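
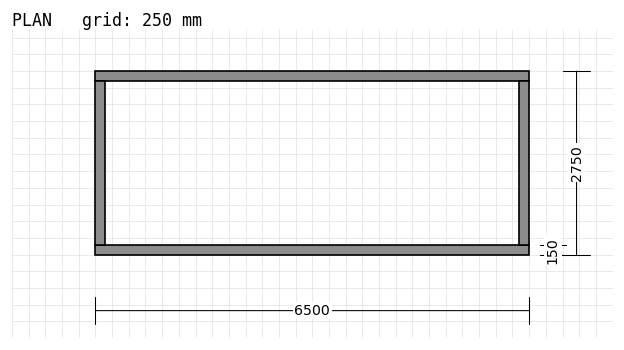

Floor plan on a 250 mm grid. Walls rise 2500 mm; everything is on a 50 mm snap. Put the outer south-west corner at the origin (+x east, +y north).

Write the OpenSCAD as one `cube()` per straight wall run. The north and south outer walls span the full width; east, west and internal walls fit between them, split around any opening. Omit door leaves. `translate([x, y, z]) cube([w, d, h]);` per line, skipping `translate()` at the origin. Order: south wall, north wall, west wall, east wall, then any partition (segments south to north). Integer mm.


cube([6500, 150, 2500]);
translate([0, 2600, 0]) cube([6500, 150, 2500]);
translate([0, 150, 0]) cube([150, 2450, 2500]);
translate([6350, 150, 0]) cube([150, 2450, 2500]);


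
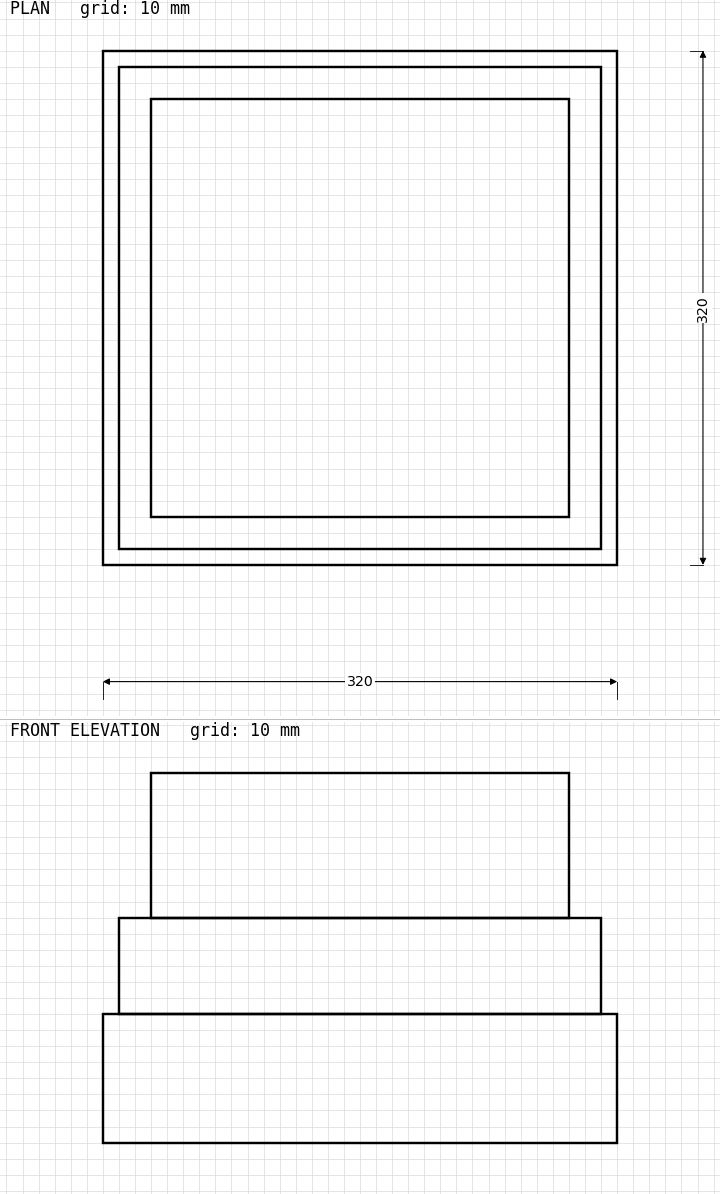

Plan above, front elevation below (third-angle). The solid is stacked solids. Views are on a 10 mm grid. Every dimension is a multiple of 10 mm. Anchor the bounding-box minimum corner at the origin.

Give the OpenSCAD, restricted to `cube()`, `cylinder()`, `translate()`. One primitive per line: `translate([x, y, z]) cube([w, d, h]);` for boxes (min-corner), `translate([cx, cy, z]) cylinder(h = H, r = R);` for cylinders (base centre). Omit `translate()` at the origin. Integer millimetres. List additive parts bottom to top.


cube([320, 320, 80]);
translate([10, 10, 80]) cube([300, 300, 60]);
translate([30, 30, 140]) cube([260, 260, 90]);


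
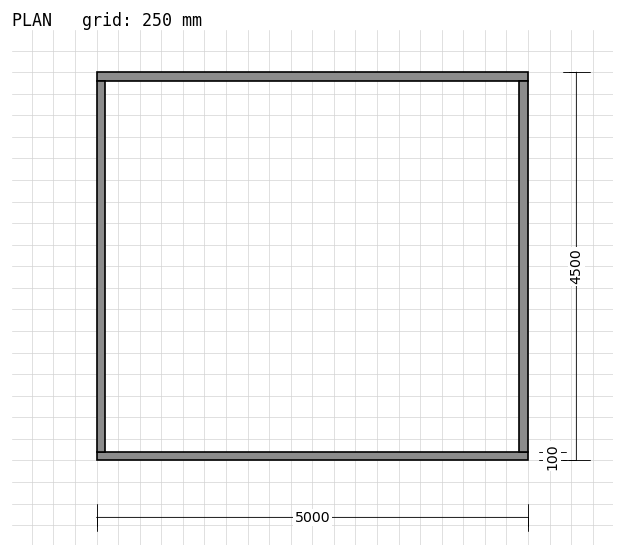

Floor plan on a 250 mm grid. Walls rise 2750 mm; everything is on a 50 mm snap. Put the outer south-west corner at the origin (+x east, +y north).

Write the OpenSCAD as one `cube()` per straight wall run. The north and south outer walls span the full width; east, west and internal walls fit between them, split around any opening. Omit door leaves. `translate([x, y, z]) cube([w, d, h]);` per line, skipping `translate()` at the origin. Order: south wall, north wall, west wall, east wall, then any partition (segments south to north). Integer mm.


cube([5000, 100, 2750]);
translate([0, 4400, 0]) cube([5000, 100, 2750]);
translate([0, 100, 0]) cube([100, 4300, 2750]);
translate([4900, 100, 0]) cube([100, 4300, 2750]);


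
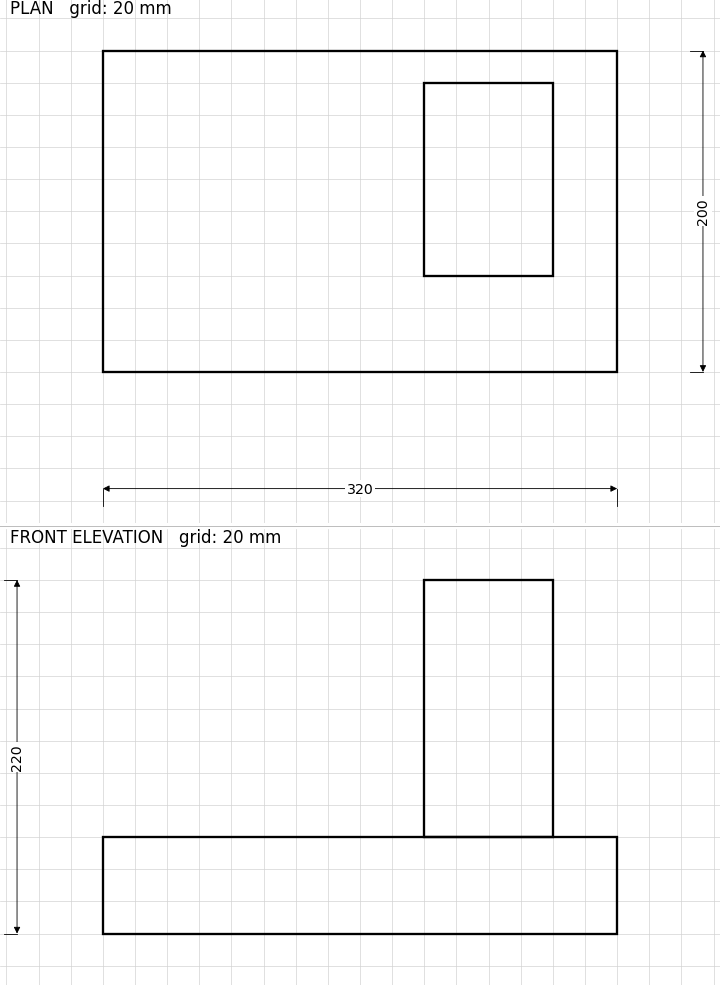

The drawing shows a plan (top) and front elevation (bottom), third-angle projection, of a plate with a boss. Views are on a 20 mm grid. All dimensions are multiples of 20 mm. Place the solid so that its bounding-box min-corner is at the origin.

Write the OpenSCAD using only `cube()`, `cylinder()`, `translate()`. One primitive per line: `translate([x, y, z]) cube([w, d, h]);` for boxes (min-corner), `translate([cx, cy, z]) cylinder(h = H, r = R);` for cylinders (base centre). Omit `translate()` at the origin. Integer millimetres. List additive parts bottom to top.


cube([320, 200, 60]);
translate([200, 60, 60]) cube([80, 120, 160]);


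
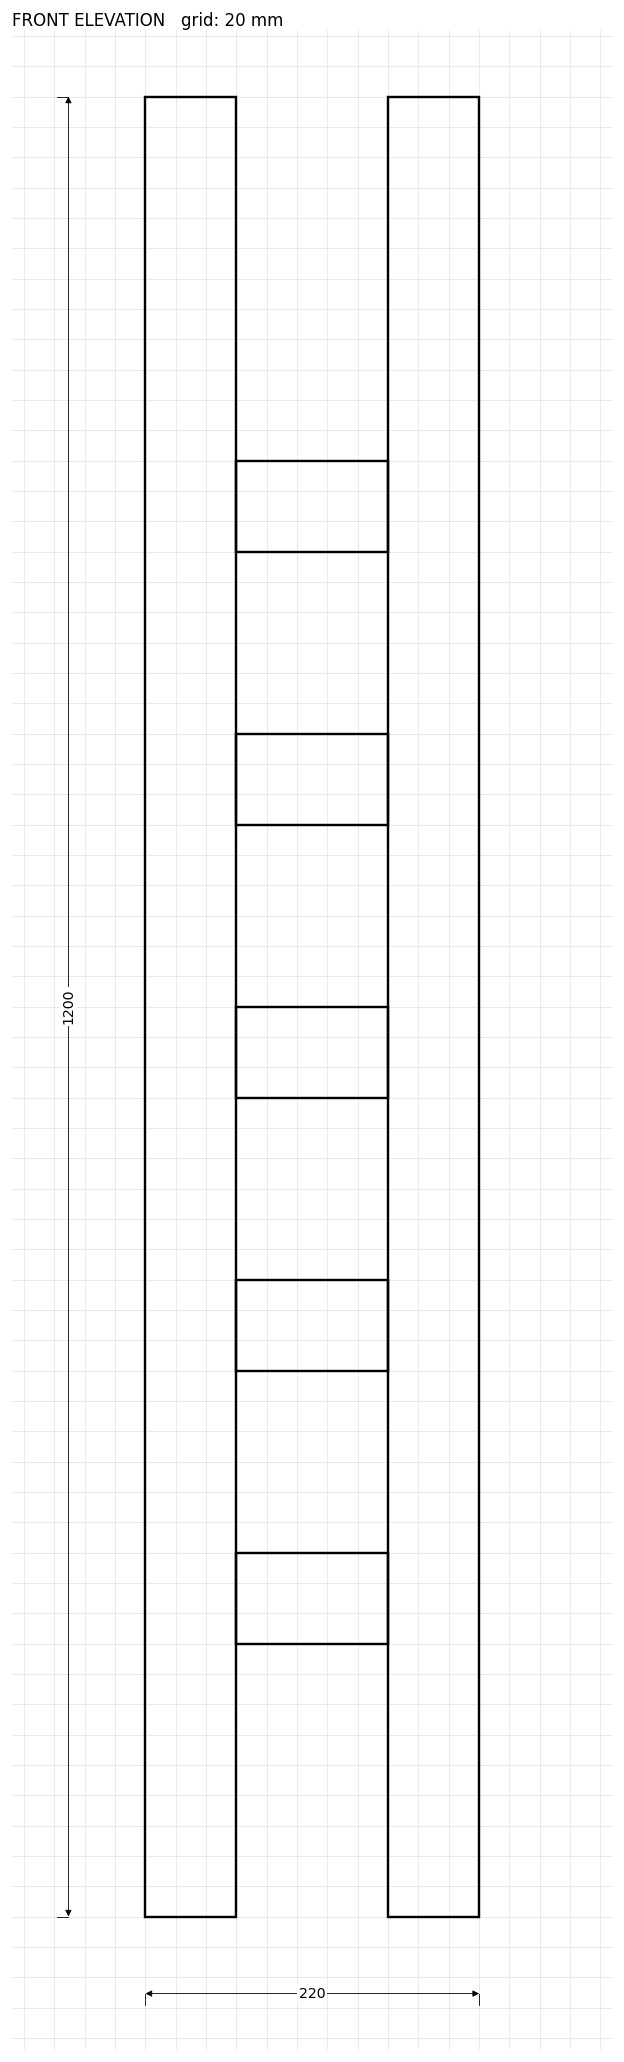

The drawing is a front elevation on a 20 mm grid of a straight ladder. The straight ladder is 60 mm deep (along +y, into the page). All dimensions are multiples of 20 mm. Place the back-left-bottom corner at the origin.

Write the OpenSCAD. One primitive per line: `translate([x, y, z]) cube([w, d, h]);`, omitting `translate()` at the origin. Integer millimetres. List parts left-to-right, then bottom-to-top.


cube([60, 60, 1200]);
translate([60, 0, 180]) cube([100, 60, 60]);
translate([60, 0, 360]) cube([100, 60, 60]);
translate([60, 0, 540]) cube([100, 60, 60]);
translate([60, 0, 720]) cube([100, 60, 60]);
translate([60, 0, 900]) cube([100, 60, 60]);
translate([160, 0, 0]) cube([60, 60, 1200]);


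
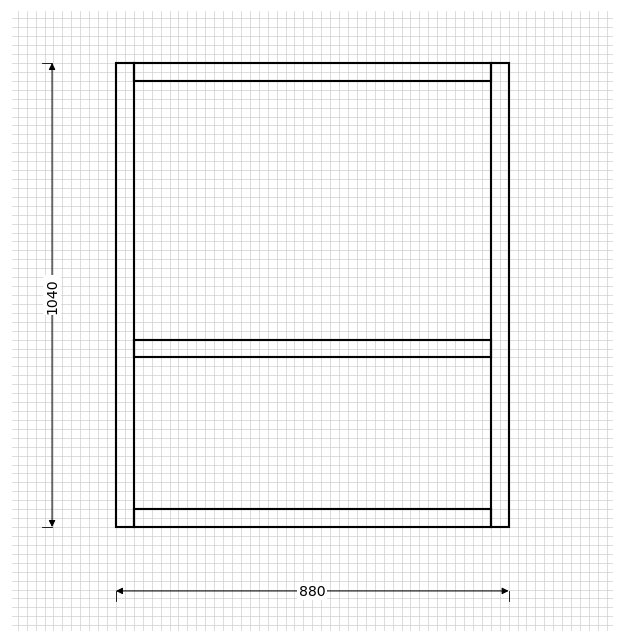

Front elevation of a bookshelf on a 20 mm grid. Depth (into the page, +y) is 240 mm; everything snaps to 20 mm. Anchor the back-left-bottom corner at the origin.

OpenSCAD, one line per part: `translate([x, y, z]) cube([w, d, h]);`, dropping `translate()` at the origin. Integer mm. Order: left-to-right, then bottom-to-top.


cube([40, 240, 1040]);
translate([40, 0, 0]) cube([800, 240, 40]);
translate([40, 0, 380]) cube([800, 240, 40]);
translate([40, 0, 1000]) cube([800, 240, 40]);
translate([840, 0, 0]) cube([40, 240, 1040]);


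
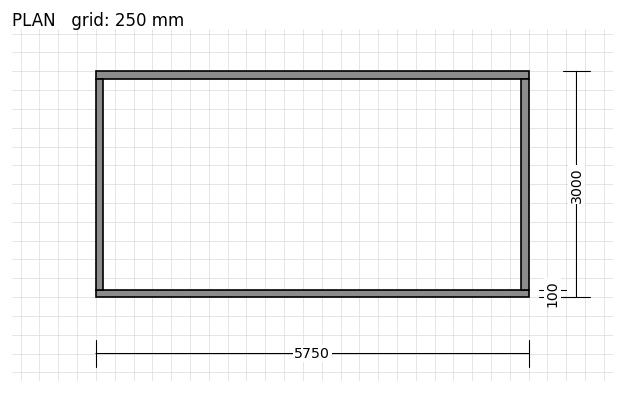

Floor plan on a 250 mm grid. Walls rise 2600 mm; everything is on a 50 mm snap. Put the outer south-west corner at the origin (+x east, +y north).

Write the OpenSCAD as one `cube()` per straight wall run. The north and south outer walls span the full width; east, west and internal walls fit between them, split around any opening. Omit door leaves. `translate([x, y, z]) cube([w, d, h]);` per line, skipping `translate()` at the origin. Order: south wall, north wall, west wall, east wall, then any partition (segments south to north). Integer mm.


cube([5750, 100, 2600]);
translate([0, 2900, 0]) cube([5750, 100, 2600]);
translate([0, 100, 0]) cube([100, 2800, 2600]);
translate([5650, 100, 0]) cube([100, 2800, 2600]);


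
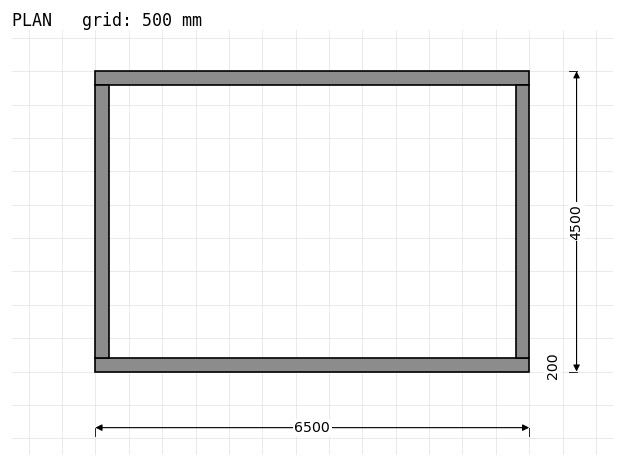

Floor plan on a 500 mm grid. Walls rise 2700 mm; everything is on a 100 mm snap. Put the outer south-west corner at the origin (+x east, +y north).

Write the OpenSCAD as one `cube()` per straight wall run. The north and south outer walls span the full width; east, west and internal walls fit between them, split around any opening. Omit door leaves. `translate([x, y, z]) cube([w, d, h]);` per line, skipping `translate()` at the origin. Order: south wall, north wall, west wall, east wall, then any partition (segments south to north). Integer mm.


cube([6500, 200, 2700]);
translate([0, 4300, 0]) cube([6500, 200, 2700]);
translate([0, 200, 0]) cube([200, 4100, 2700]);
translate([6300, 200, 0]) cube([200, 4100, 2700]);


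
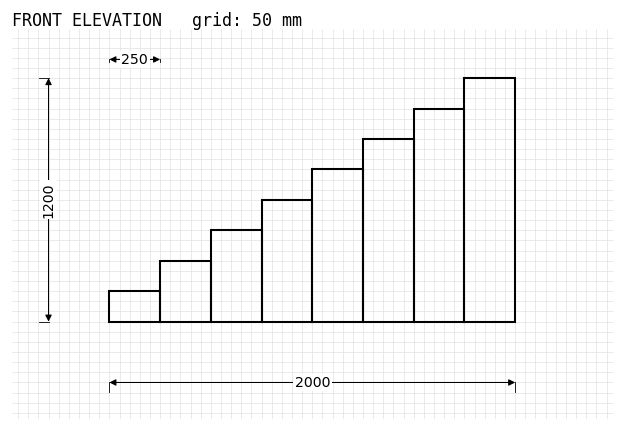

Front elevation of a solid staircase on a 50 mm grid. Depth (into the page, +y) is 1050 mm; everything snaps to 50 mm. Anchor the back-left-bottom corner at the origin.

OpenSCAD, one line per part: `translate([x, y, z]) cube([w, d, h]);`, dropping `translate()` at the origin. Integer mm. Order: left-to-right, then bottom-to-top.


cube([250, 1050, 150]);
translate([250, 0, 0]) cube([250, 1050, 300]);
translate([500, 0, 0]) cube([250, 1050, 450]);
translate([750, 0, 0]) cube([250, 1050, 600]);
translate([1000, 0, 0]) cube([250, 1050, 750]);
translate([1250, 0, 0]) cube([250, 1050, 900]);
translate([1500, 0, 0]) cube([250, 1050, 1050]);
translate([1750, 0, 0]) cube([250, 1050, 1200]);


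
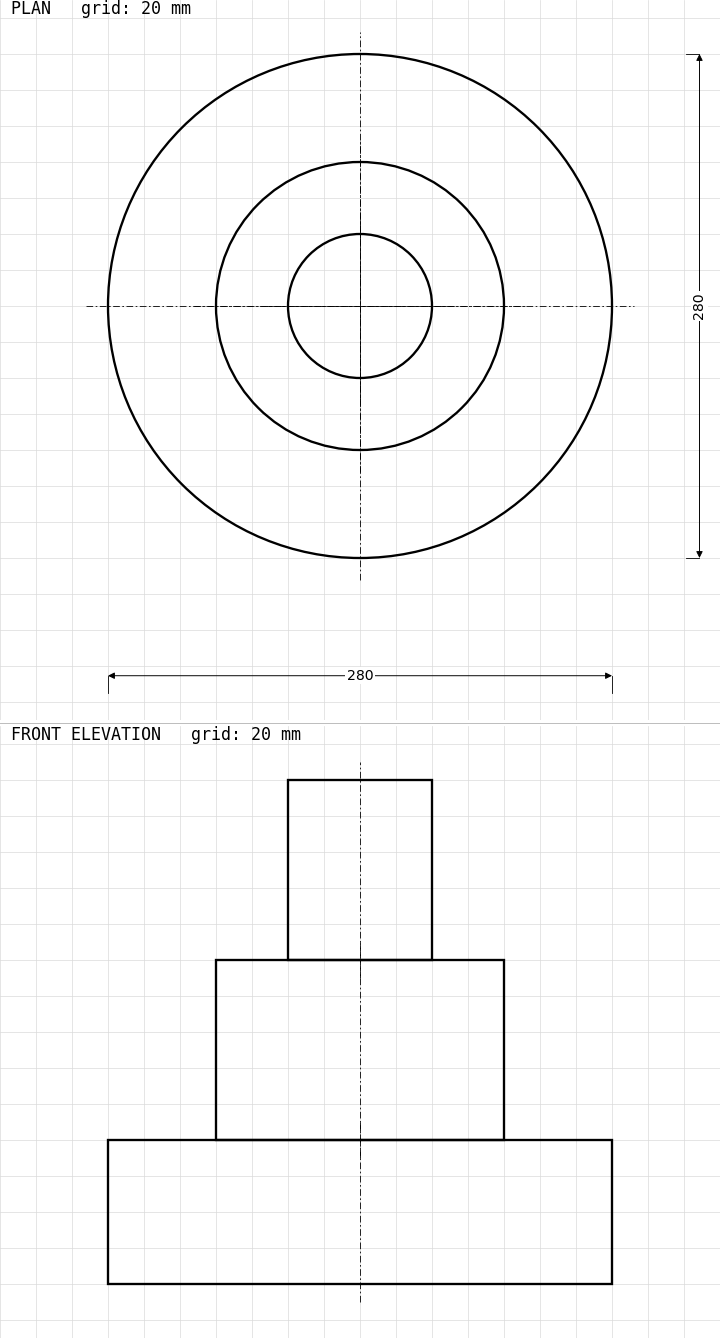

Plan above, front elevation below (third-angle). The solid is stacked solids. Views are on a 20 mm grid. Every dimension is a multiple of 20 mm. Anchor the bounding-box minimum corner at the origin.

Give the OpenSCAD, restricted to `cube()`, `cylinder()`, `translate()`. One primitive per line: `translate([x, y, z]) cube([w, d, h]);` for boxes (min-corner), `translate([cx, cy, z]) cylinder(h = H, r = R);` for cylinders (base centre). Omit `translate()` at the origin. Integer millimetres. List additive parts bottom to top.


translate([140, 140, 0]) cylinder(h = 80, r = 140);
translate([140, 140, 80]) cylinder(h = 100, r = 80);
translate([140, 140, 180]) cylinder(h = 100, r = 40);


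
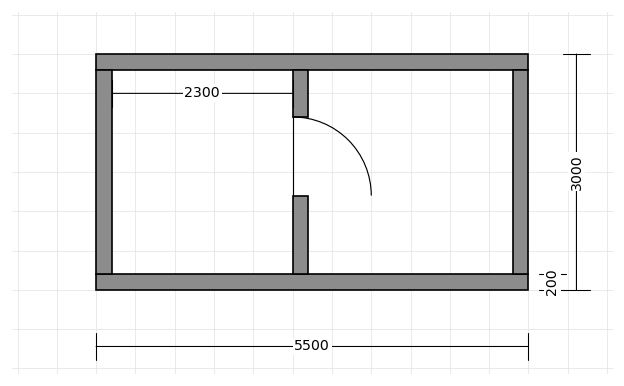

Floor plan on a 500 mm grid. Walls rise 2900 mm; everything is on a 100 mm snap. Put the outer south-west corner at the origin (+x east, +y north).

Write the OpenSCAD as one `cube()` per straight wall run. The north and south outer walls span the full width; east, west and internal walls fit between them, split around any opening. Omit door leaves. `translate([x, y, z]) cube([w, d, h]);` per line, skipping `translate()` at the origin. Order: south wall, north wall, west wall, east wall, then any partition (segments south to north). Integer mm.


cube([5500, 200, 2900]);
translate([0, 2800, 0]) cube([5500, 200, 2900]);
translate([0, 200, 0]) cube([200, 2600, 2900]);
translate([5300, 200, 0]) cube([200, 2600, 2900]);
translate([2500, 200, 0]) cube([200, 1000, 2900]);
translate([2500, 2200, 0]) cube([200, 600, 2900]);


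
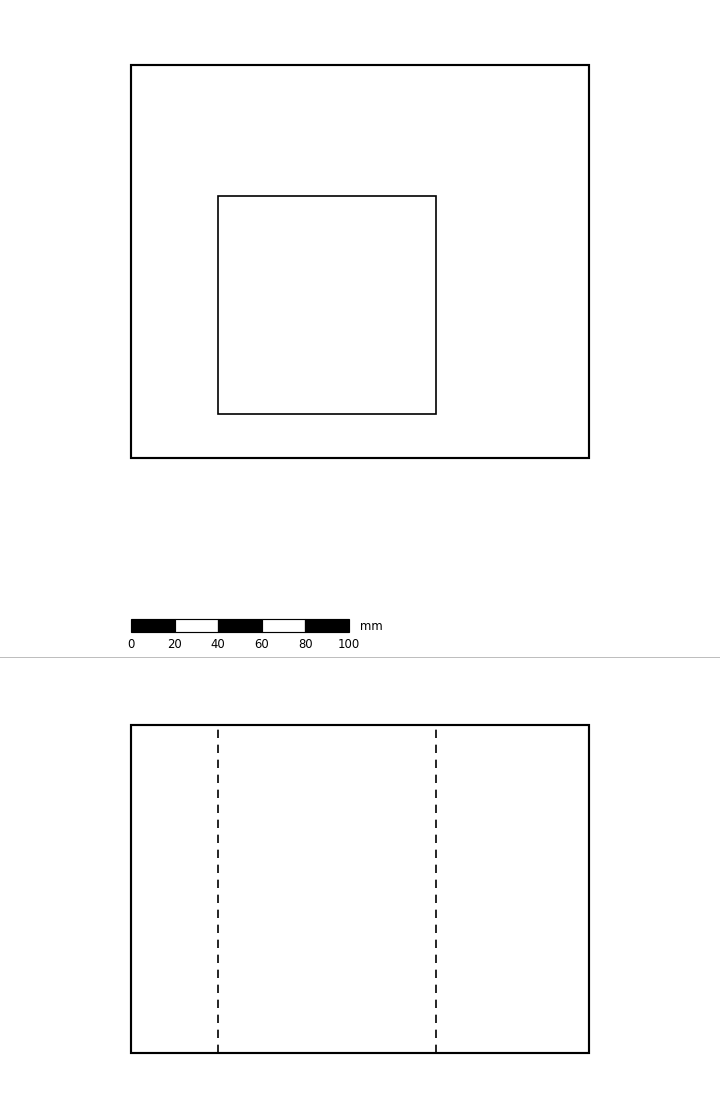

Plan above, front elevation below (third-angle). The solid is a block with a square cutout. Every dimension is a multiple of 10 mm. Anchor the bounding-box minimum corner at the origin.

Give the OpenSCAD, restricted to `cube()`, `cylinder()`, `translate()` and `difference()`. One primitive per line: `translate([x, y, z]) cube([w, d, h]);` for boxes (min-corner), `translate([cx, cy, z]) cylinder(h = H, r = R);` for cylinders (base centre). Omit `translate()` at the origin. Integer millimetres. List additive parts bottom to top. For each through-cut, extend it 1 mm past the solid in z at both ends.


difference() {
  cube([210, 180, 150]);
  translate([40, 20, -1]) cube([100, 100, 152]);
}


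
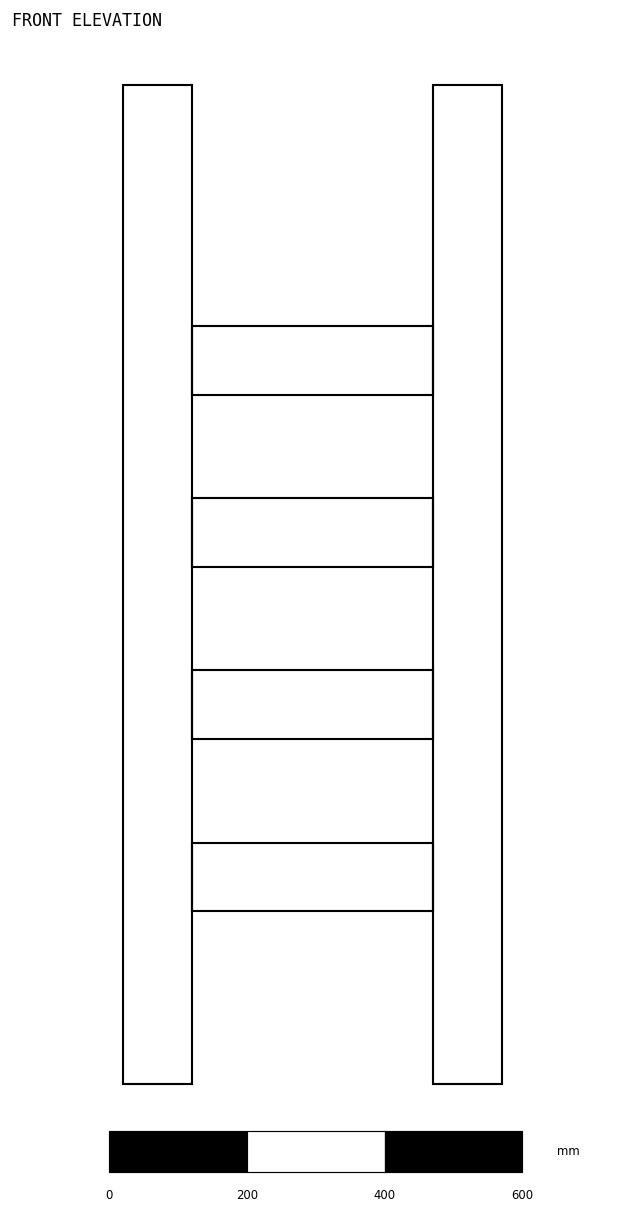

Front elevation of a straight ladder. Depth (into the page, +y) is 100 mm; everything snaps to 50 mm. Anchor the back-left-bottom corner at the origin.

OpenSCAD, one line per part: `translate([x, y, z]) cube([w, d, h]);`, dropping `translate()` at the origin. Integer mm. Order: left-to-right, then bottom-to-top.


cube([100, 100, 1450]);
translate([100, 0, 250]) cube([350, 100, 100]);
translate([100, 0, 500]) cube([350, 100, 100]);
translate([100, 0, 750]) cube([350, 100, 100]);
translate([100, 0, 1000]) cube([350, 100, 100]);
translate([450, 0, 0]) cube([100, 100, 1450]);


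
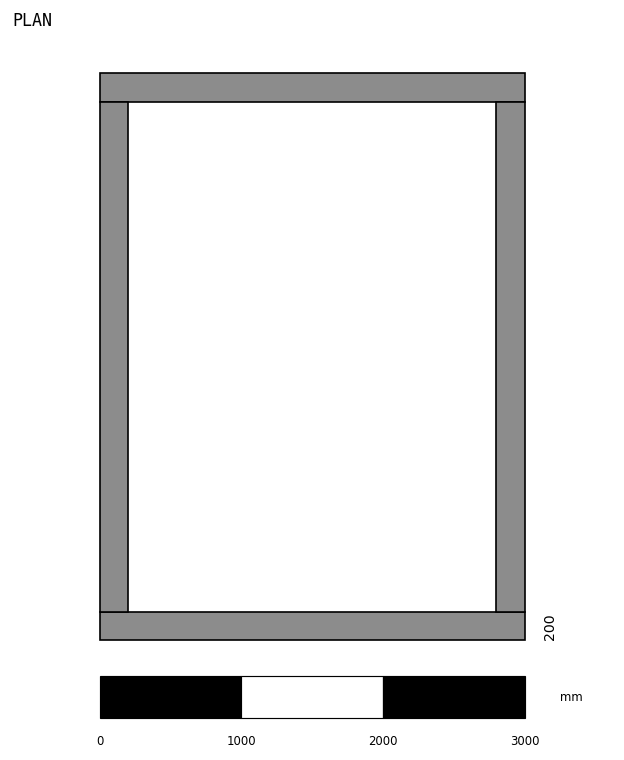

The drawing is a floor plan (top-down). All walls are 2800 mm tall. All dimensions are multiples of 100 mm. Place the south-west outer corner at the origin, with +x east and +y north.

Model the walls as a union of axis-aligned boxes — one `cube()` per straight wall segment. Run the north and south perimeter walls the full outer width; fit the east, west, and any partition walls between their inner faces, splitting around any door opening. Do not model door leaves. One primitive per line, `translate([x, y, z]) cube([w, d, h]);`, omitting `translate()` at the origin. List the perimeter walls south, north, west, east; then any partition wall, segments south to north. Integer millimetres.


cube([3000, 200, 2800]);
translate([0, 3800, 0]) cube([3000, 200, 2800]);
translate([0, 200, 0]) cube([200, 3600, 2800]);
translate([2800, 200, 0]) cube([200, 3600, 2800]);


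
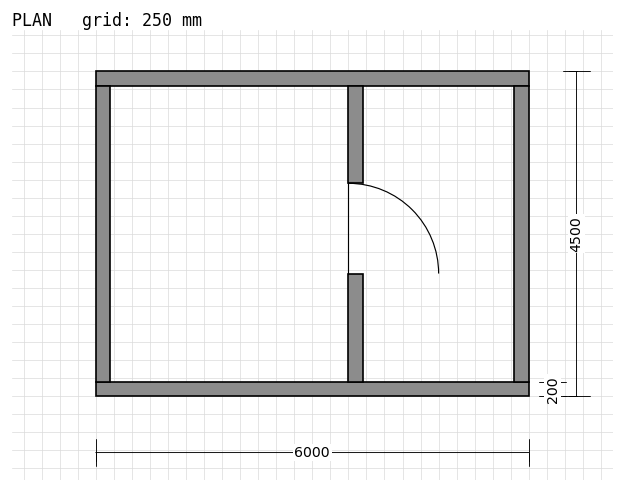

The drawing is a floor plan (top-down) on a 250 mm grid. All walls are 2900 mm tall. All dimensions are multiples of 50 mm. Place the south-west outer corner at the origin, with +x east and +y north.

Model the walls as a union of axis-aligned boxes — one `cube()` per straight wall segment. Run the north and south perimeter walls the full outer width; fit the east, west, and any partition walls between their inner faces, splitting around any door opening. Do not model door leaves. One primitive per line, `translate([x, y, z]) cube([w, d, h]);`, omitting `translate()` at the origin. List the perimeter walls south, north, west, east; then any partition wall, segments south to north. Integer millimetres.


cube([6000, 200, 2900]);
translate([0, 4300, 0]) cube([6000, 200, 2900]);
translate([0, 200, 0]) cube([200, 4100, 2900]);
translate([5800, 200, 0]) cube([200, 4100, 2900]);
translate([3500, 200, 0]) cube([200, 1500, 2900]);
translate([3500, 2950, 0]) cube([200, 1350, 2900]);


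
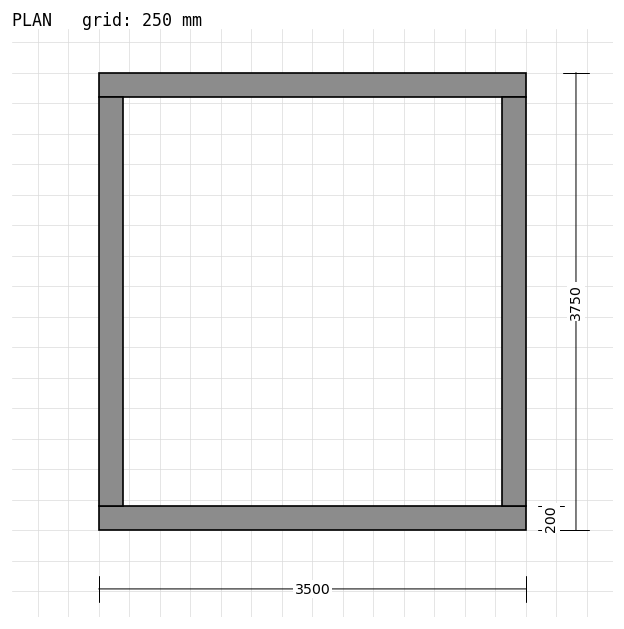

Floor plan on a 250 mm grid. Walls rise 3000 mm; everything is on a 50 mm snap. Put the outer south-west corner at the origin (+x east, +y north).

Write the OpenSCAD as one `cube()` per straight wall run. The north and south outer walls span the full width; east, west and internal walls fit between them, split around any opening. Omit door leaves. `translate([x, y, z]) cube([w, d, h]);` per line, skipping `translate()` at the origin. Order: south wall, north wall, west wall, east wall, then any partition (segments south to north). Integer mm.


cube([3500, 200, 3000]);
translate([0, 3550, 0]) cube([3500, 200, 3000]);
translate([0, 200, 0]) cube([200, 3350, 3000]);
translate([3300, 200, 0]) cube([200, 3350, 3000]);


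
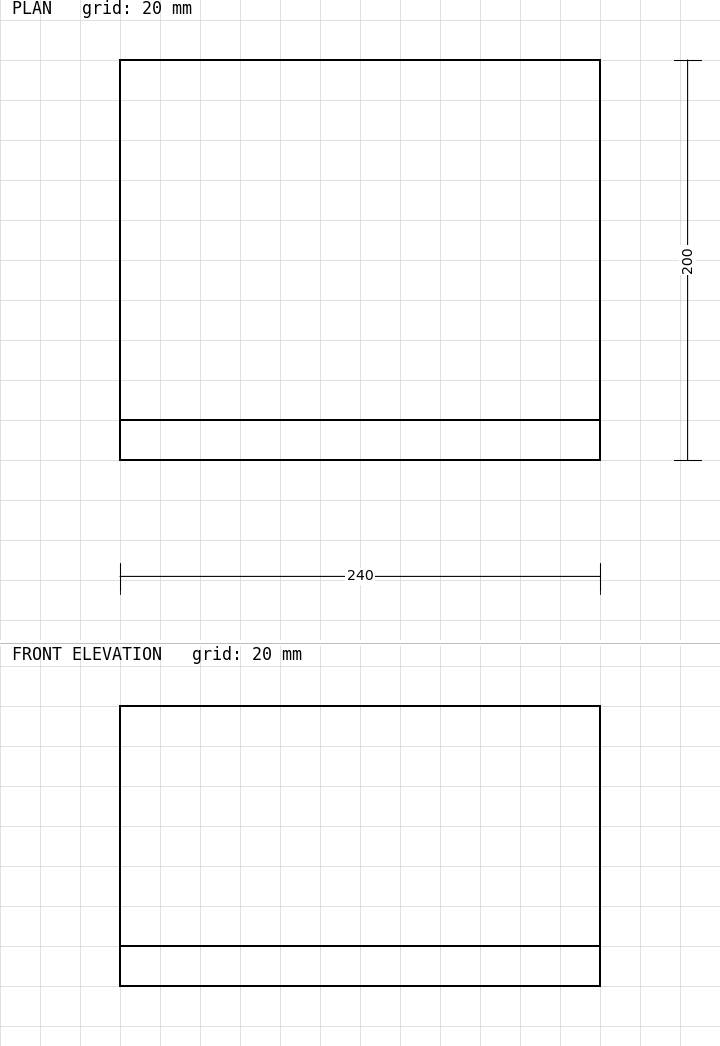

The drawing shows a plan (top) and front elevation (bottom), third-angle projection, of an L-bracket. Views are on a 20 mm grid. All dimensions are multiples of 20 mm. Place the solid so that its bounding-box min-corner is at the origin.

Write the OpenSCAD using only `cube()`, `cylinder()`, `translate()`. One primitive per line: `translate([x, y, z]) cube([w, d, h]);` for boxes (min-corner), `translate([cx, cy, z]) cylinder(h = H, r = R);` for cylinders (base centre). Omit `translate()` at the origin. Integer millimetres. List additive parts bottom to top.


cube([240, 200, 20]);
translate([0, 0, 20]) cube([240, 20, 120]);


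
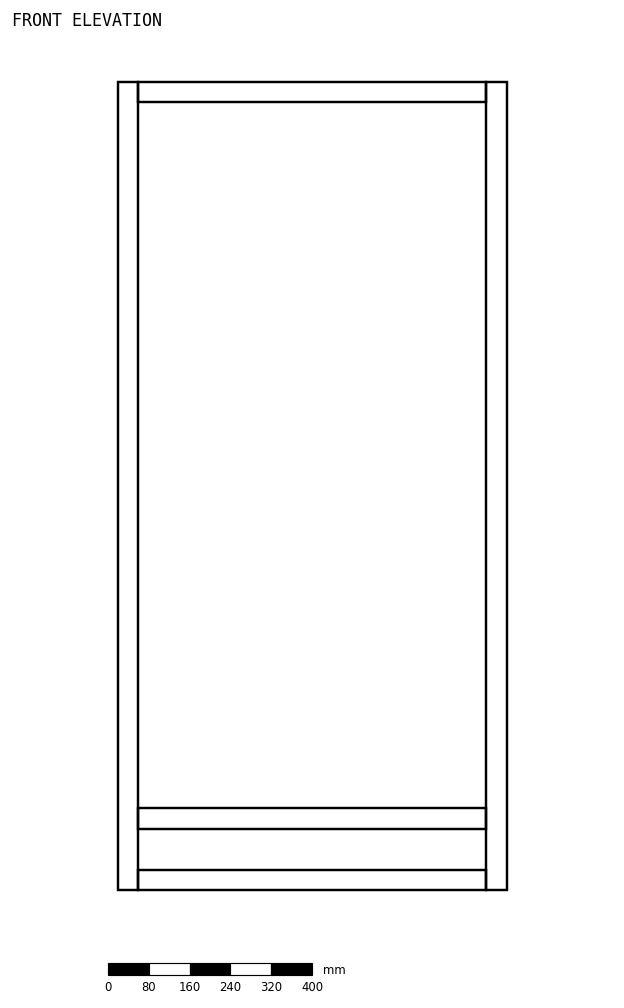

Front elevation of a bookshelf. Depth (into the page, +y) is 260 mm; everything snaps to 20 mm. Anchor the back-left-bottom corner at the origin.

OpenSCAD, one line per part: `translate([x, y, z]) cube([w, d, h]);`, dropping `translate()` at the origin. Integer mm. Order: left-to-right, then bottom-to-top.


cube([40, 260, 1580]);
translate([40, 0, 0]) cube([680, 260, 40]);
translate([40, 0, 120]) cube([680, 260, 40]);
translate([40, 0, 1540]) cube([680, 260, 40]);
translate([720, 0, 0]) cube([40, 260, 1580]);


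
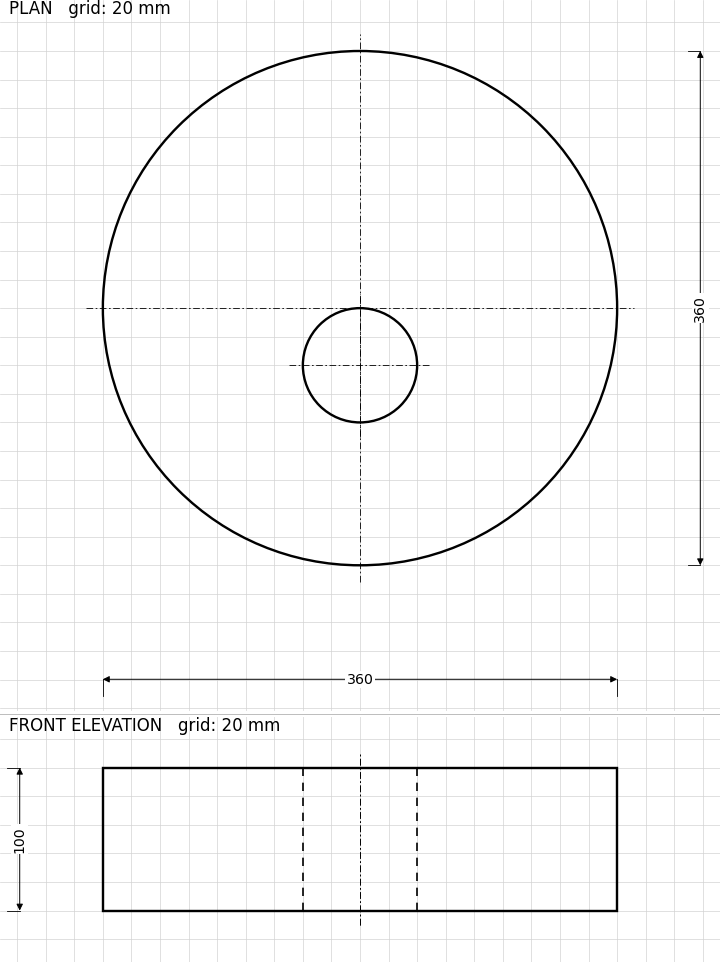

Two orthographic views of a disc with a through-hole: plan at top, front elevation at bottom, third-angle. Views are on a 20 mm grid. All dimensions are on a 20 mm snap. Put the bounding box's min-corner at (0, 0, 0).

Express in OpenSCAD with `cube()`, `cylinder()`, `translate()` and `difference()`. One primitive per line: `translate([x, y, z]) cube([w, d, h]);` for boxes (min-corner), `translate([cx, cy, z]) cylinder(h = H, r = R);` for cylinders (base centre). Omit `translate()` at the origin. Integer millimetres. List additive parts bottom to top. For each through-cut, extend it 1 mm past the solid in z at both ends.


difference() {
  translate([180, 180, 0]) cylinder(h = 100, r = 180);
  translate([180, 140, -1]) cylinder(h = 102, r = 40);
}


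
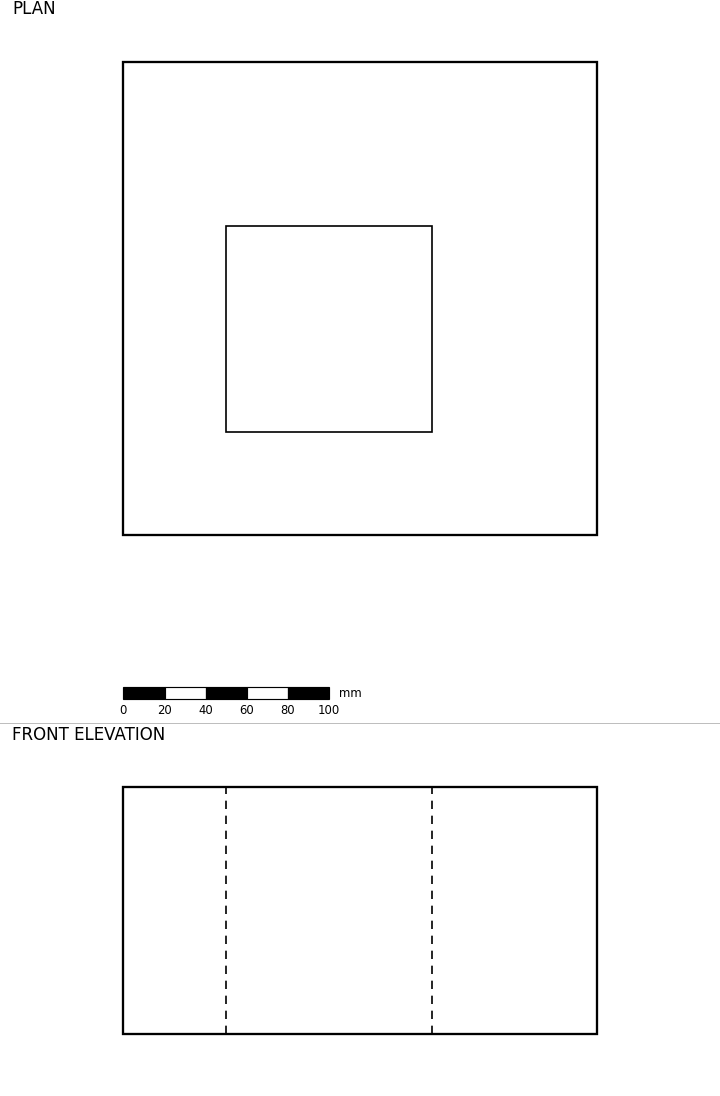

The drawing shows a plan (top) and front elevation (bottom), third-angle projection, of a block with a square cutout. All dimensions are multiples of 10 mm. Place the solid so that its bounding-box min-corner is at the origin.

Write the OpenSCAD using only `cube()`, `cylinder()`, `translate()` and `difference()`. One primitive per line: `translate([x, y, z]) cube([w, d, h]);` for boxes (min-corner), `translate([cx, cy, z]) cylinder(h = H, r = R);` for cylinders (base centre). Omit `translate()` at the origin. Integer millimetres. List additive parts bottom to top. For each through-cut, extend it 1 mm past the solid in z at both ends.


difference() {
  cube([230, 230, 120]);
  translate([50, 50, -1]) cube([100, 100, 122]);
}


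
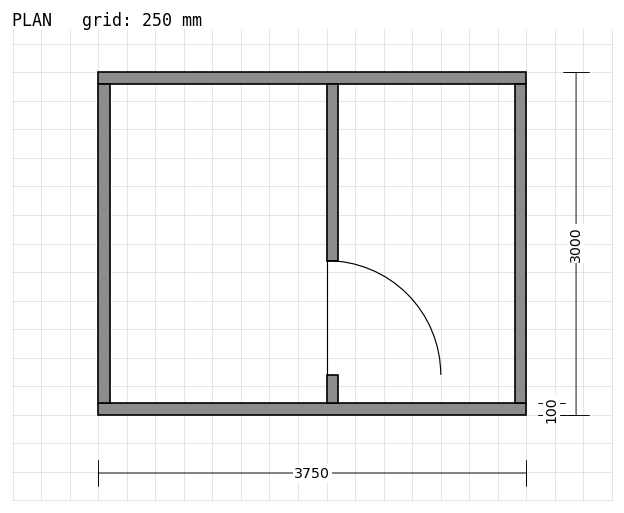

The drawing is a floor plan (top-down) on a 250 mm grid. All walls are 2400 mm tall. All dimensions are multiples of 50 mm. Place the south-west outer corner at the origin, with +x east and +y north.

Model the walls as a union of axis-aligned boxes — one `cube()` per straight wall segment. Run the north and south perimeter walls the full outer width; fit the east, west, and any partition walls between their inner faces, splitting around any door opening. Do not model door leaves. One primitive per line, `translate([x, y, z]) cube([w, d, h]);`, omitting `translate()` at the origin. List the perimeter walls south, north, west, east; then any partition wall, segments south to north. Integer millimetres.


cube([3750, 100, 2400]);
translate([0, 2900, 0]) cube([3750, 100, 2400]);
translate([0, 100, 0]) cube([100, 2800, 2400]);
translate([3650, 100, 0]) cube([100, 2800, 2400]);
translate([2000, 100, 0]) cube([100, 250, 2400]);
translate([2000, 1350, 0]) cube([100, 1550, 2400]);


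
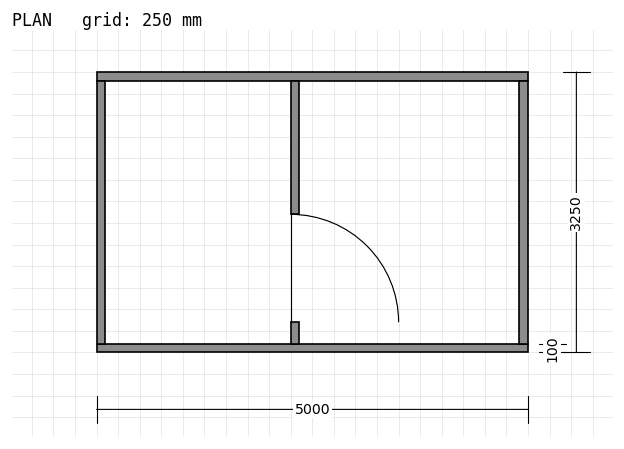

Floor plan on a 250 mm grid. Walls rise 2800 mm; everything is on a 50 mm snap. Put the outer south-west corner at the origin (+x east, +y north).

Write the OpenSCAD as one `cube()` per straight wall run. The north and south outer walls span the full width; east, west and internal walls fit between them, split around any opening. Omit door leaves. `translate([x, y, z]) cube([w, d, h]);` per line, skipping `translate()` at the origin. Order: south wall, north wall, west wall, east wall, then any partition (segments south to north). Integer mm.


cube([5000, 100, 2800]);
translate([0, 3150, 0]) cube([5000, 100, 2800]);
translate([0, 100, 0]) cube([100, 3050, 2800]);
translate([4900, 100, 0]) cube([100, 3050, 2800]);
translate([2250, 100, 0]) cube([100, 250, 2800]);
translate([2250, 1600, 0]) cube([100, 1550, 2800]);


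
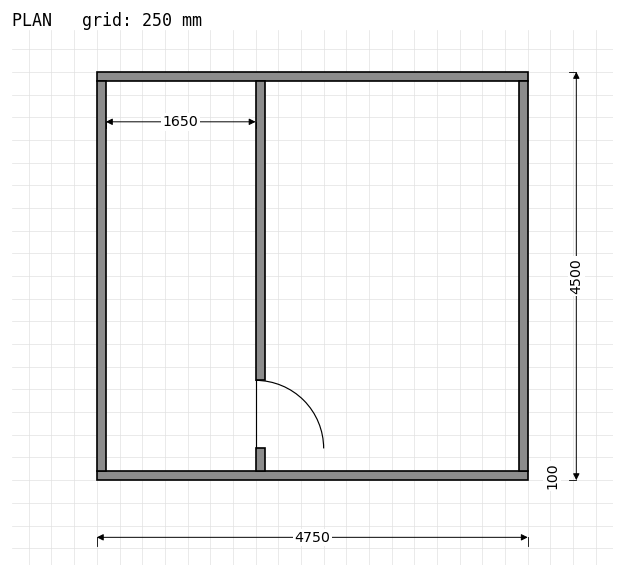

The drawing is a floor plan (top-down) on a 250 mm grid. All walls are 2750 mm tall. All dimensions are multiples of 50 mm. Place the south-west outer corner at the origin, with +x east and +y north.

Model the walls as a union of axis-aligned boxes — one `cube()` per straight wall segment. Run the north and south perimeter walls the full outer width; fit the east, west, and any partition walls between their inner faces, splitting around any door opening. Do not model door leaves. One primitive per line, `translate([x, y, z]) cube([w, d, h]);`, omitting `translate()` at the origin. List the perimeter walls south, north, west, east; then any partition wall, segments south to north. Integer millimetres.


cube([4750, 100, 2750]);
translate([0, 4400, 0]) cube([4750, 100, 2750]);
translate([0, 100, 0]) cube([100, 4300, 2750]);
translate([4650, 100, 0]) cube([100, 4300, 2750]);
translate([1750, 100, 0]) cube([100, 250, 2750]);
translate([1750, 1100, 0]) cube([100, 3300, 2750]);


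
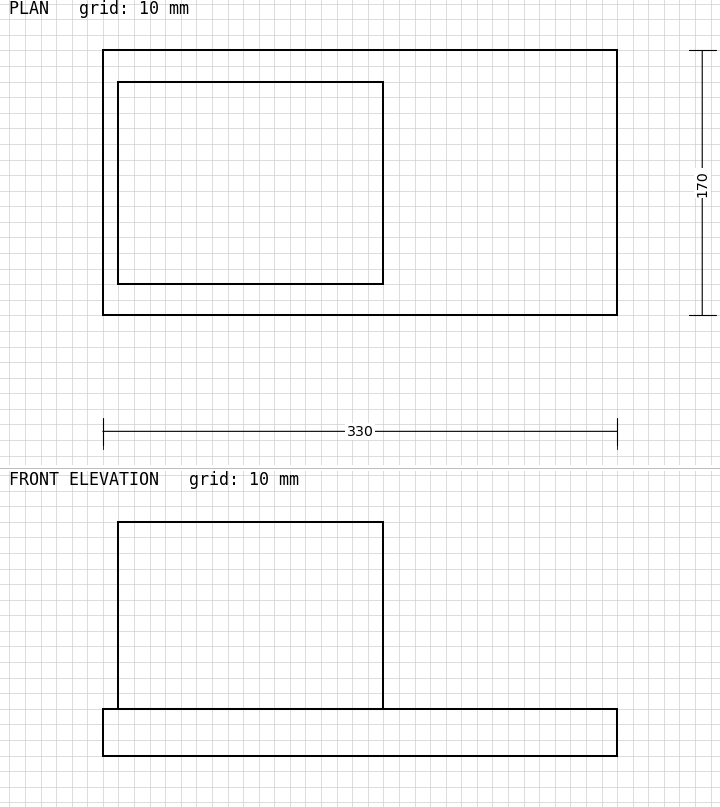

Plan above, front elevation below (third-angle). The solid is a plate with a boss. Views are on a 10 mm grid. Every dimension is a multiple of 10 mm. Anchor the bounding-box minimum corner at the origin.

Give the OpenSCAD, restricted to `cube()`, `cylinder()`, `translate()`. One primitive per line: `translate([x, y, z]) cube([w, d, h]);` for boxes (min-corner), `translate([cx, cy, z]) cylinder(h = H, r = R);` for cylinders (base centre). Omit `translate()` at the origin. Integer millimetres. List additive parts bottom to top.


cube([330, 170, 30]);
translate([10, 20, 30]) cube([170, 130, 120]);


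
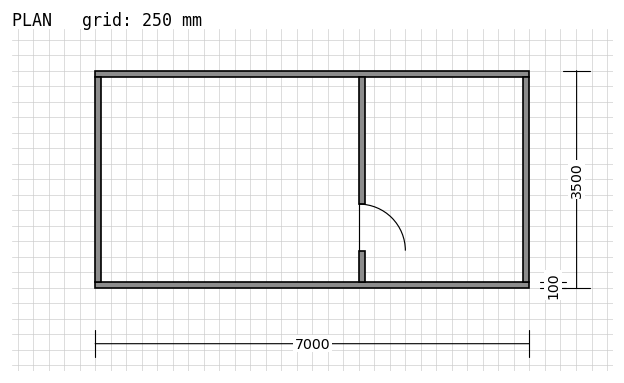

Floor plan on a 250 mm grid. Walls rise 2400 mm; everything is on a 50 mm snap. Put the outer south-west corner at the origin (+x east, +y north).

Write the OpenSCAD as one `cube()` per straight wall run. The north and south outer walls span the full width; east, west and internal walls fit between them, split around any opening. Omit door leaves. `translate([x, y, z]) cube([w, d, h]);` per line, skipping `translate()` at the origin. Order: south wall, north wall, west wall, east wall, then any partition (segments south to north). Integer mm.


cube([7000, 100, 2400]);
translate([0, 3400, 0]) cube([7000, 100, 2400]);
translate([0, 100, 0]) cube([100, 3300, 2400]);
translate([6900, 100, 0]) cube([100, 3300, 2400]);
translate([4250, 100, 0]) cube([100, 500, 2400]);
translate([4250, 1350, 0]) cube([100, 2050, 2400]);


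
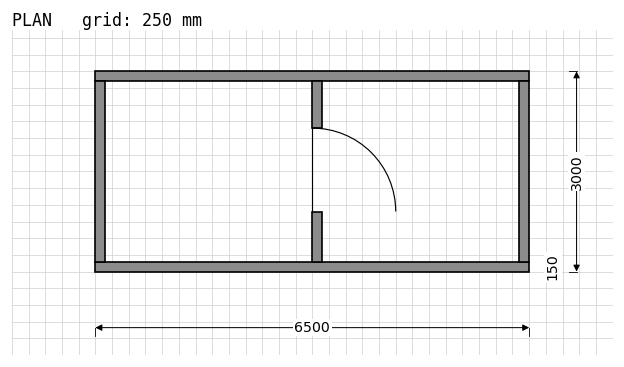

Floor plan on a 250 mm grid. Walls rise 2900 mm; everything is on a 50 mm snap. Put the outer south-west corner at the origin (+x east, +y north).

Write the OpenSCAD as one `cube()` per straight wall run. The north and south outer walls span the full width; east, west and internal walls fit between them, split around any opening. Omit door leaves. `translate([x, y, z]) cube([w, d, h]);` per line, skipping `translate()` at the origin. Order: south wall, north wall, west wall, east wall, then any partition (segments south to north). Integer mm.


cube([6500, 150, 2900]);
translate([0, 2850, 0]) cube([6500, 150, 2900]);
translate([0, 150, 0]) cube([150, 2700, 2900]);
translate([6350, 150, 0]) cube([150, 2700, 2900]);
translate([3250, 150, 0]) cube([150, 750, 2900]);
translate([3250, 2150, 0]) cube([150, 700, 2900]);


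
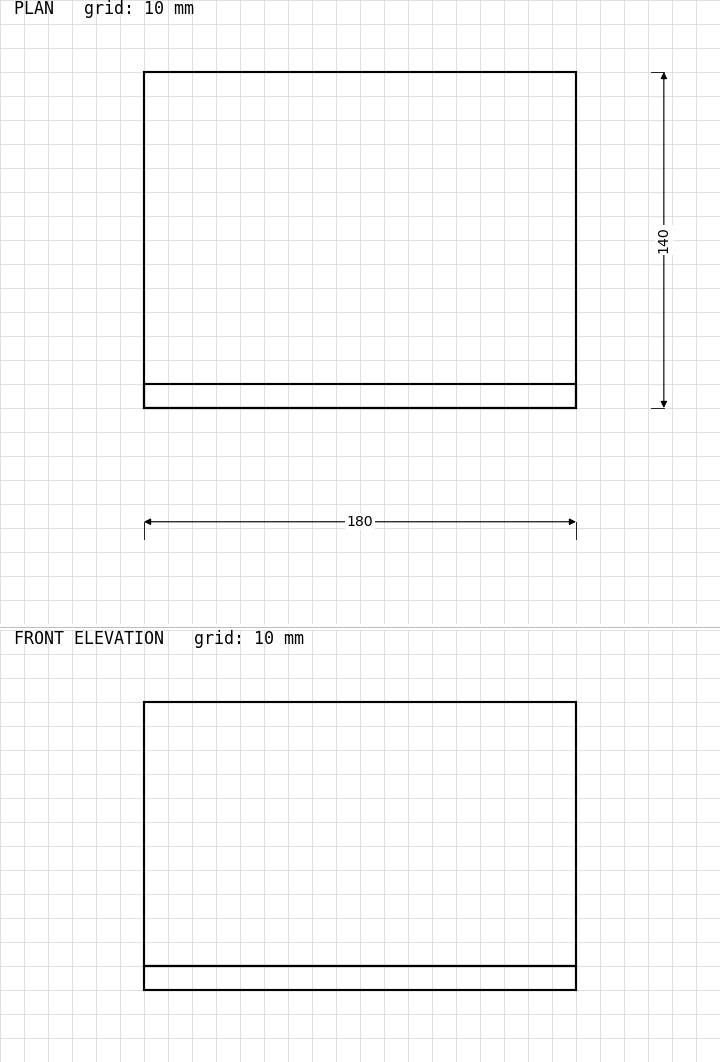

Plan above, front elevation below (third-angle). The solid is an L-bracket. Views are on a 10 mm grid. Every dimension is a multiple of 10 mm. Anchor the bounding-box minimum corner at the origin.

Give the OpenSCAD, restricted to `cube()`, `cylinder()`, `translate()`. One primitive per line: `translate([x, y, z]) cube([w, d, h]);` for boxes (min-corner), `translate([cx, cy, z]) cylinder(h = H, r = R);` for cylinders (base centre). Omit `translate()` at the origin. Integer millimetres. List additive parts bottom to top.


cube([180, 140, 10]);
translate([0, 0, 10]) cube([180, 10, 110]);


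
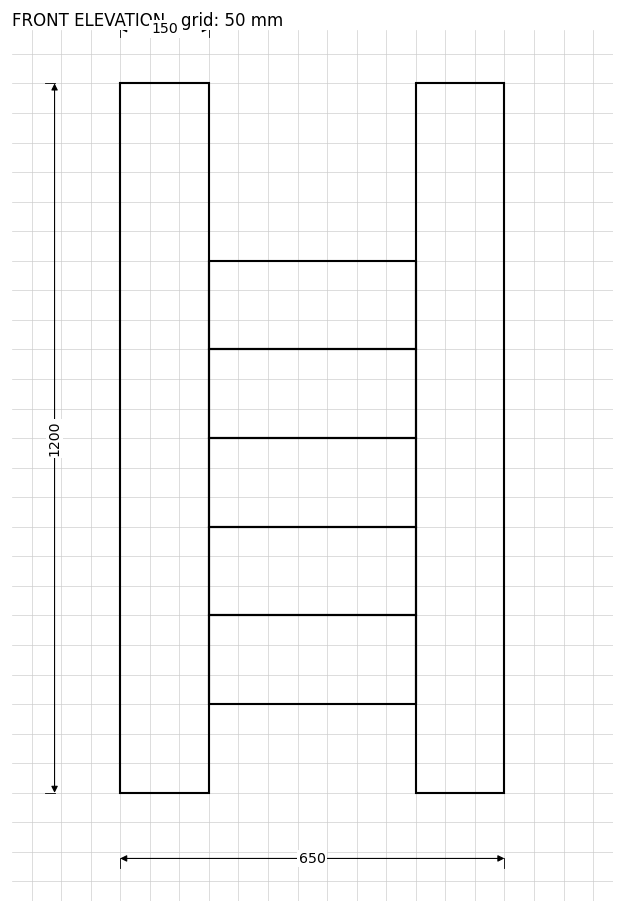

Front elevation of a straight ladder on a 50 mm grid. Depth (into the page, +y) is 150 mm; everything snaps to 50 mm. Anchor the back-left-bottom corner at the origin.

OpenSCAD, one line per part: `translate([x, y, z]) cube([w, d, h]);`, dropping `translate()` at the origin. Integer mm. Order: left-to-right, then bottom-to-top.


cube([150, 150, 1200]);
translate([150, 0, 150]) cube([350, 150, 150]);
translate([150, 0, 300]) cube([350, 150, 150]);
translate([150, 0, 450]) cube([350, 150, 150]);
translate([150, 0, 600]) cube([350, 150, 150]);
translate([150, 0, 750]) cube([350, 150, 150]);
translate([500, 0, 0]) cube([150, 150, 1200]);


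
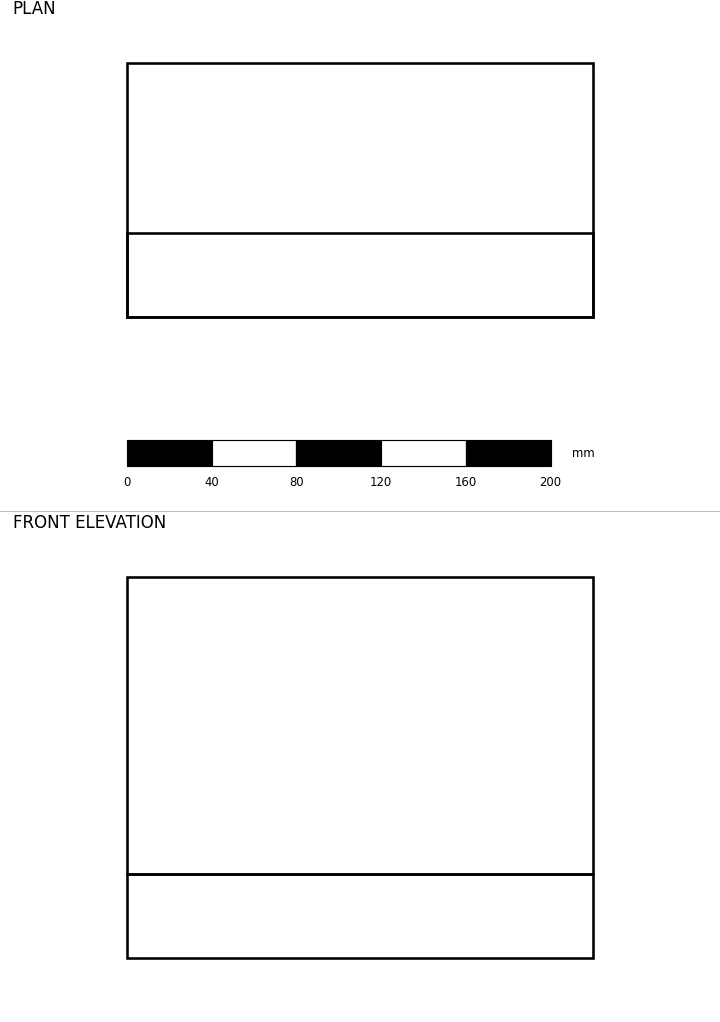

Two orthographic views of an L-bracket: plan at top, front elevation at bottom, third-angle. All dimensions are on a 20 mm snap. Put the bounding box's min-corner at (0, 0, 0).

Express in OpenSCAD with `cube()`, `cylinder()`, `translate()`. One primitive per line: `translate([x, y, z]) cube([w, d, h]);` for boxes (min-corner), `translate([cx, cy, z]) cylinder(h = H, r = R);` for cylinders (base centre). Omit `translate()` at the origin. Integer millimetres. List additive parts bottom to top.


cube([220, 120, 40]);
translate([0, 0, 40]) cube([220, 40, 140]);


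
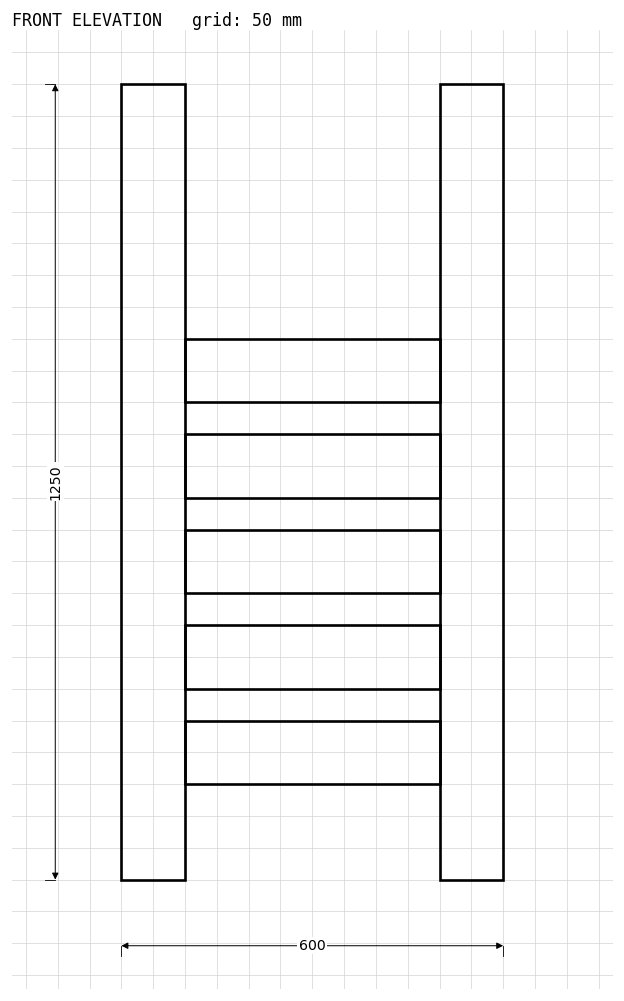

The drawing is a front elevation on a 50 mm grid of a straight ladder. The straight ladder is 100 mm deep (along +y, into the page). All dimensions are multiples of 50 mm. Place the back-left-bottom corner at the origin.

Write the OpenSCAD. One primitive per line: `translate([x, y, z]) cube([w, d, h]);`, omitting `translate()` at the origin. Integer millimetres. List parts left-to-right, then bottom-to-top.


cube([100, 100, 1250]);
translate([100, 0, 150]) cube([400, 100, 100]);
translate([100, 0, 300]) cube([400, 100, 100]);
translate([100, 0, 450]) cube([400, 100, 100]);
translate([100, 0, 600]) cube([400, 100, 100]);
translate([100, 0, 750]) cube([400, 100, 100]);
translate([500, 0, 0]) cube([100, 100, 1250]);


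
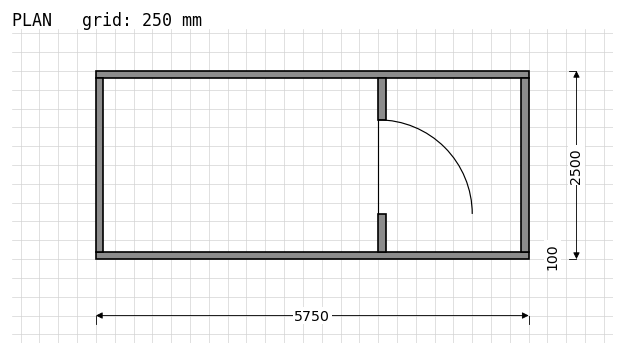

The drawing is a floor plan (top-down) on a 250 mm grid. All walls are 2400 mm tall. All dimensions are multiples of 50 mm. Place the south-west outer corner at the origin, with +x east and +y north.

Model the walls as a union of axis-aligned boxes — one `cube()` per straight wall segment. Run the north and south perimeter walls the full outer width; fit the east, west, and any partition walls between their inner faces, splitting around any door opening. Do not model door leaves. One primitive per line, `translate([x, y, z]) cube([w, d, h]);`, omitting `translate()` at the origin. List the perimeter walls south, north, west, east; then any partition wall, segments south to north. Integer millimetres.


cube([5750, 100, 2400]);
translate([0, 2400, 0]) cube([5750, 100, 2400]);
translate([0, 100, 0]) cube([100, 2300, 2400]);
translate([5650, 100, 0]) cube([100, 2300, 2400]);
translate([3750, 100, 0]) cube([100, 500, 2400]);
translate([3750, 1850, 0]) cube([100, 550, 2400]);


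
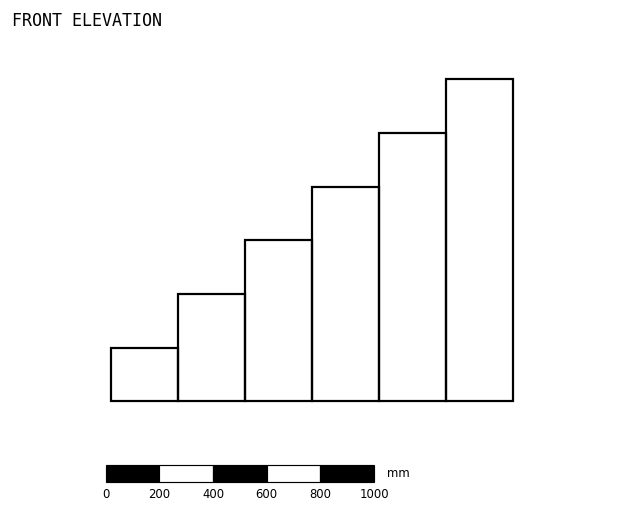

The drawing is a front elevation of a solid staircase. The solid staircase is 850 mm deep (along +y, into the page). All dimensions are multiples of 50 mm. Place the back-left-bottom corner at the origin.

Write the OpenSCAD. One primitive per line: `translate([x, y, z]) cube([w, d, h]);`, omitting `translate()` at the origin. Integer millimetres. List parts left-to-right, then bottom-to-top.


cube([250, 850, 200]);
translate([250, 0, 0]) cube([250, 850, 400]);
translate([500, 0, 0]) cube([250, 850, 600]);
translate([750, 0, 0]) cube([250, 850, 800]);
translate([1000, 0, 0]) cube([250, 850, 1000]);
translate([1250, 0, 0]) cube([250, 850, 1200]);


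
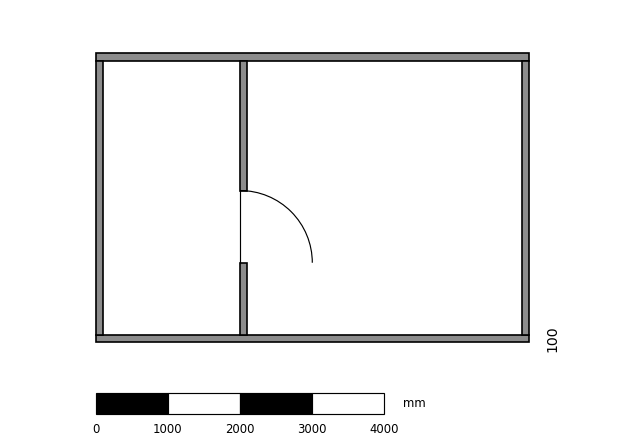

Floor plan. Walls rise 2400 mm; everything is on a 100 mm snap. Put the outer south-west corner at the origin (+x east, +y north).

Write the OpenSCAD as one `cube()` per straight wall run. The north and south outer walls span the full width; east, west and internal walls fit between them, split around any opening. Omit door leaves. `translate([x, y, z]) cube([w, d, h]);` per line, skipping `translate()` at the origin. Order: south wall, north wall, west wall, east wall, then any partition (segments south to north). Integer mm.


cube([6000, 100, 2400]);
translate([0, 3900, 0]) cube([6000, 100, 2400]);
translate([0, 100, 0]) cube([100, 3800, 2400]);
translate([5900, 100, 0]) cube([100, 3800, 2400]);
translate([2000, 100, 0]) cube([100, 1000, 2400]);
translate([2000, 2100, 0]) cube([100, 1800, 2400]);


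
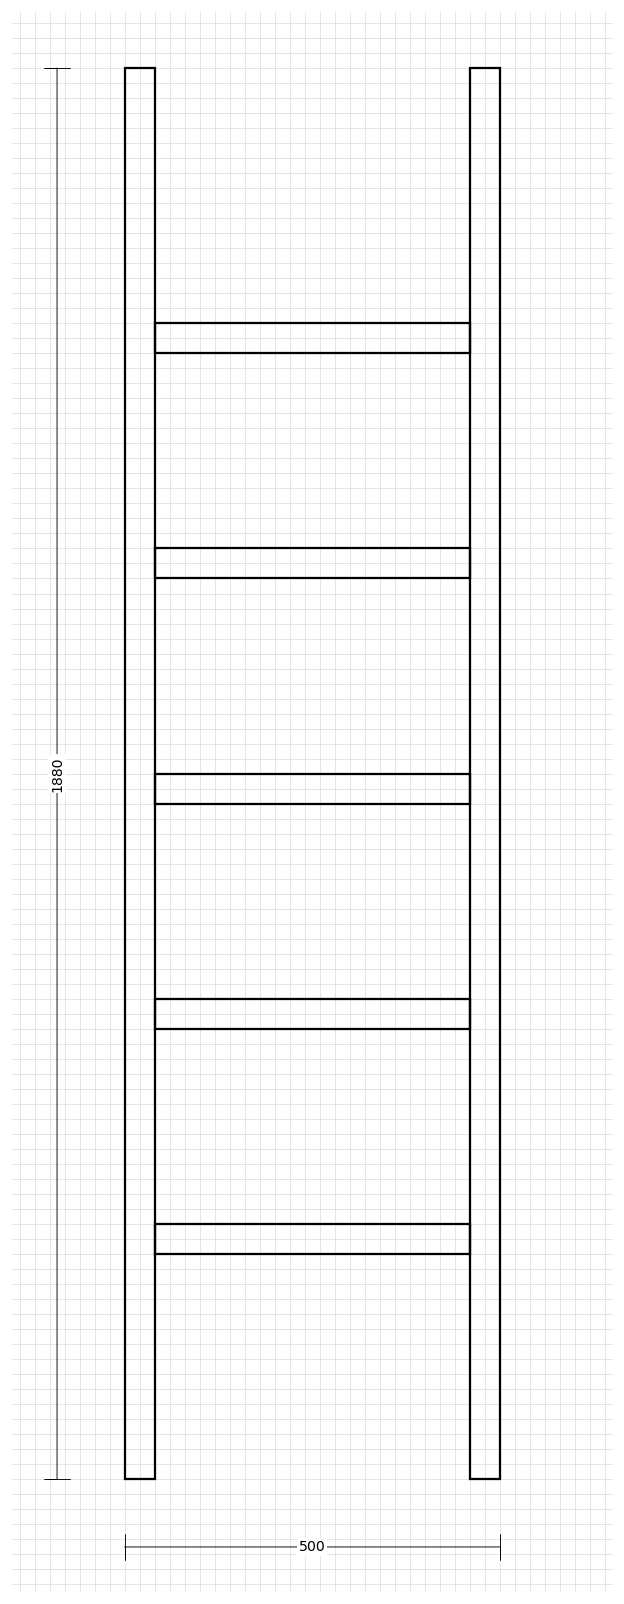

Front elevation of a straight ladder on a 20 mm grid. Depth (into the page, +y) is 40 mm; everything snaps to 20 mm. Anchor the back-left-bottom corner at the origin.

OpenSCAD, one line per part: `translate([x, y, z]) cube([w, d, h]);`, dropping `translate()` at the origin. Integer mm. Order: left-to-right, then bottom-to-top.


cube([40, 40, 1880]);
translate([40, 0, 300]) cube([420, 40, 40]);
translate([40, 0, 600]) cube([420, 40, 40]);
translate([40, 0, 900]) cube([420, 40, 40]);
translate([40, 0, 1200]) cube([420, 40, 40]);
translate([40, 0, 1500]) cube([420, 40, 40]);
translate([460, 0, 0]) cube([40, 40, 1880]);


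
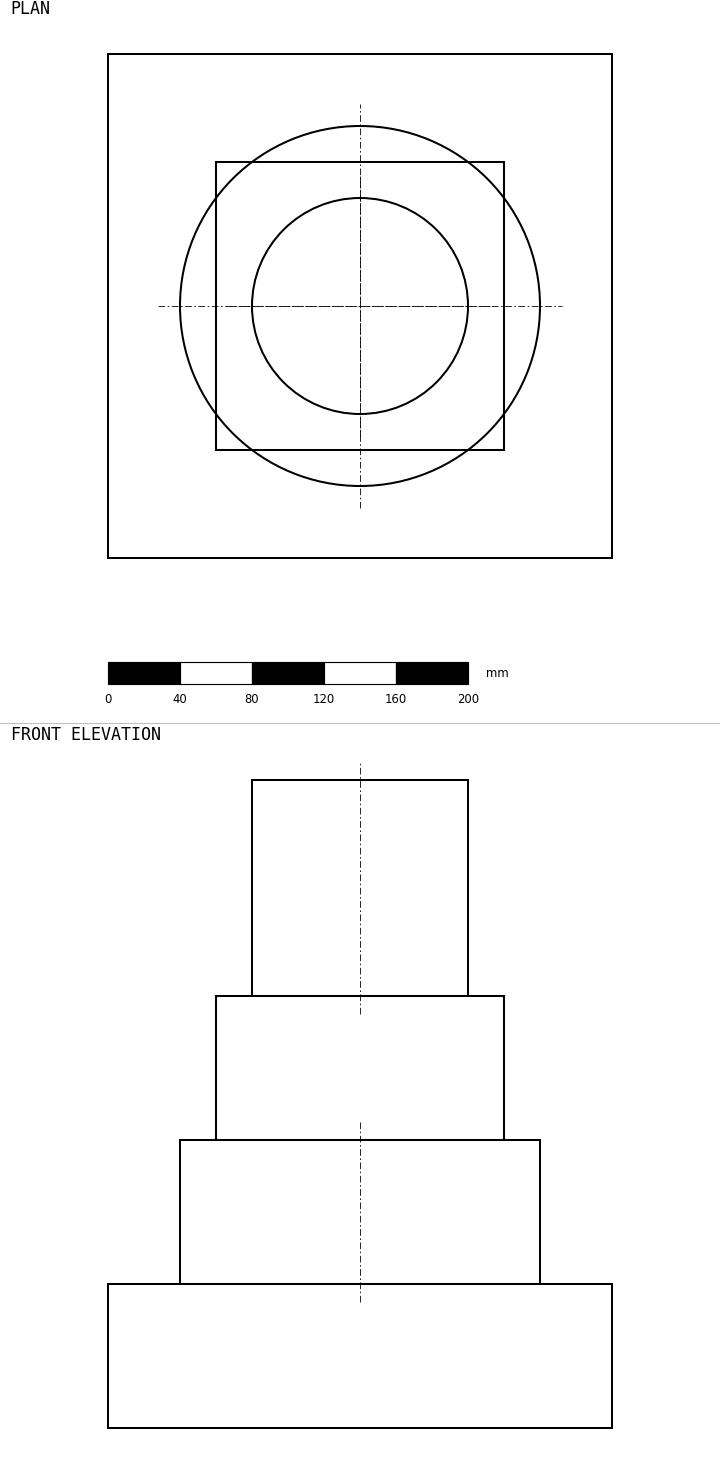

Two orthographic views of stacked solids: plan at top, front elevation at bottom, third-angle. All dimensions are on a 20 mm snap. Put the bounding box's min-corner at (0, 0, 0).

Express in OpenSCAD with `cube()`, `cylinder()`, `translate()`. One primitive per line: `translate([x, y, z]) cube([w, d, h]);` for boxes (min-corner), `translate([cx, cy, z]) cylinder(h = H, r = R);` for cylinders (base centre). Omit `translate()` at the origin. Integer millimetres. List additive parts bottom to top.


cube([280, 280, 80]);
translate([140, 140, 80]) cylinder(h = 80, r = 100);
translate([60, 60, 160]) cube([160, 160, 80]);
translate([140, 140, 240]) cylinder(h = 120, r = 60);


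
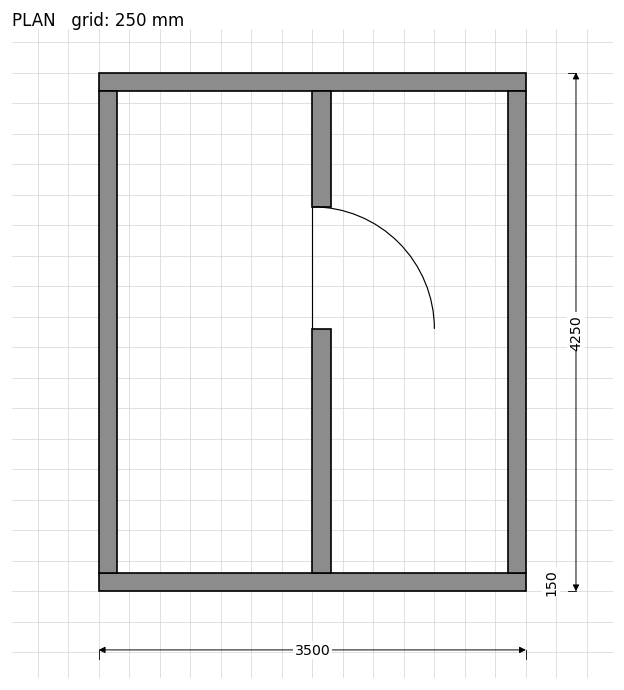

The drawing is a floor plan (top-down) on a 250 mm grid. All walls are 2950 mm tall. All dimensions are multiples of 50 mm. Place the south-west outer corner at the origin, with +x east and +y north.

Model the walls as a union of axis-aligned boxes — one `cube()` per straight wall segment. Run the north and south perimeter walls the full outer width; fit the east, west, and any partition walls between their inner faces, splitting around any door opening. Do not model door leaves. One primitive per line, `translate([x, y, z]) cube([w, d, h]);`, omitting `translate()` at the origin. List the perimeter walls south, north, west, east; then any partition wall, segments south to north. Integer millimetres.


cube([3500, 150, 2950]);
translate([0, 4100, 0]) cube([3500, 150, 2950]);
translate([0, 150, 0]) cube([150, 3950, 2950]);
translate([3350, 150, 0]) cube([150, 3950, 2950]);
translate([1750, 150, 0]) cube([150, 2000, 2950]);
translate([1750, 3150, 0]) cube([150, 950, 2950]);


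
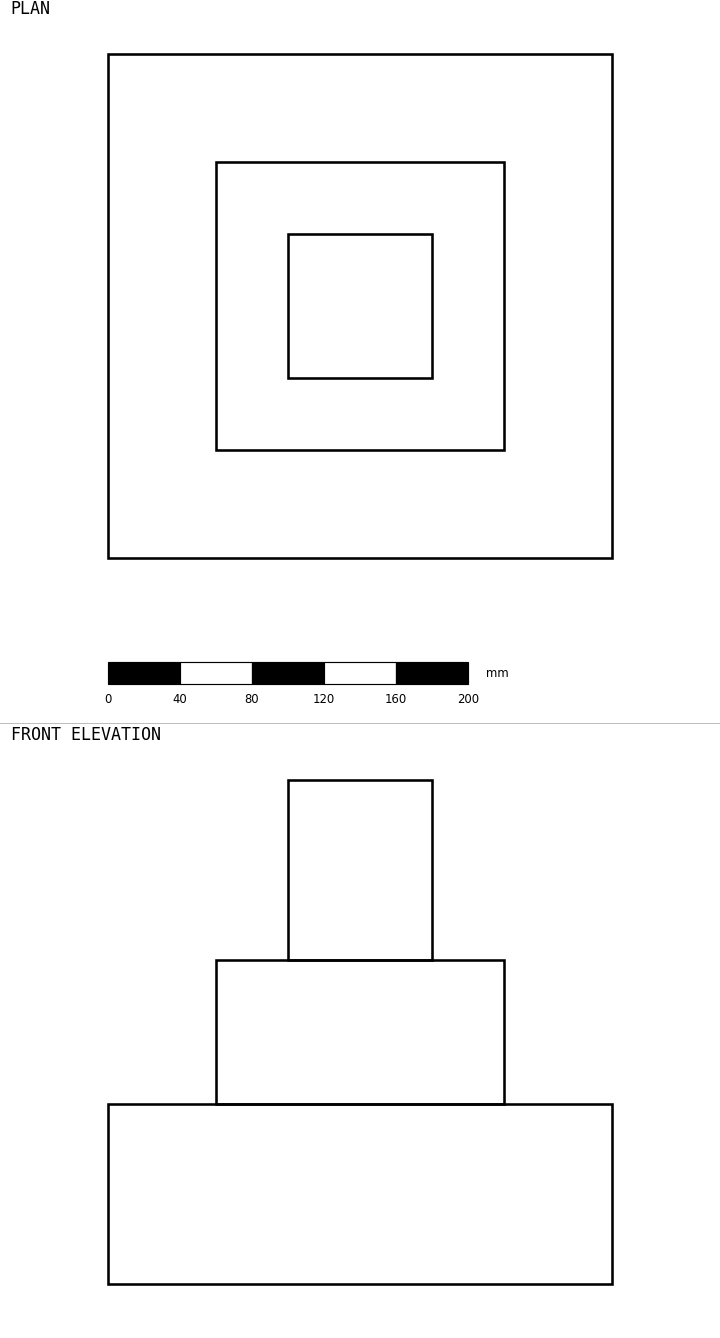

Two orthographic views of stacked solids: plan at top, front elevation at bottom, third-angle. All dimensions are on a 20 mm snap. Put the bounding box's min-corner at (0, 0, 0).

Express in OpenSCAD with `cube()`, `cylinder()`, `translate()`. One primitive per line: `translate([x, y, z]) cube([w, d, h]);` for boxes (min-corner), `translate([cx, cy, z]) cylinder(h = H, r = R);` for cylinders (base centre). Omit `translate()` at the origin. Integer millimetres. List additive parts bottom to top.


cube([280, 280, 100]);
translate([60, 60, 100]) cube([160, 160, 80]);
translate([100, 100, 180]) cube([80, 80, 100]);


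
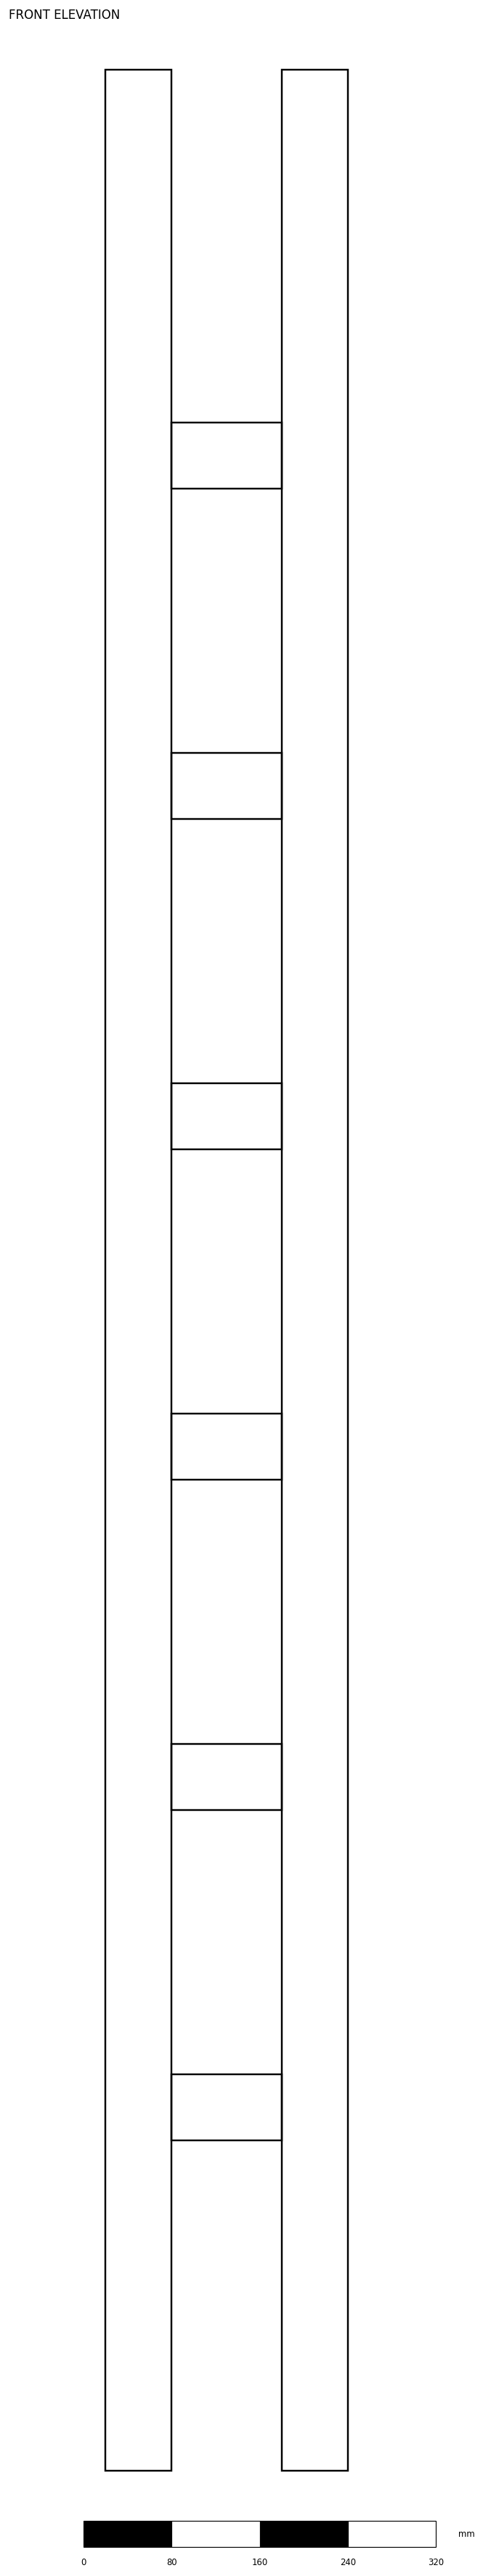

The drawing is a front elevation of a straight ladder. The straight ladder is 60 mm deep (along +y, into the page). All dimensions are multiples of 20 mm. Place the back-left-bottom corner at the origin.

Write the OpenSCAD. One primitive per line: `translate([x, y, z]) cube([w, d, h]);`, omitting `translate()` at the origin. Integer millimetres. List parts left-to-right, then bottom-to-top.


cube([60, 60, 2180]);
translate([60, 0, 300]) cube([100, 60, 60]);
translate([60, 0, 600]) cube([100, 60, 60]);
translate([60, 0, 900]) cube([100, 60, 60]);
translate([60, 0, 1200]) cube([100, 60, 60]);
translate([60, 0, 1500]) cube([100, 60, 60]);
translate([60, 0, 1800]) cube([100, 60, 60]);
translate([160, 0, 0]) cube([60, 60, 2180]);
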